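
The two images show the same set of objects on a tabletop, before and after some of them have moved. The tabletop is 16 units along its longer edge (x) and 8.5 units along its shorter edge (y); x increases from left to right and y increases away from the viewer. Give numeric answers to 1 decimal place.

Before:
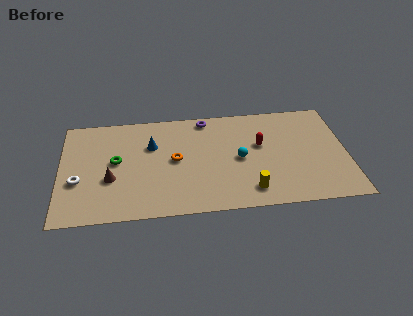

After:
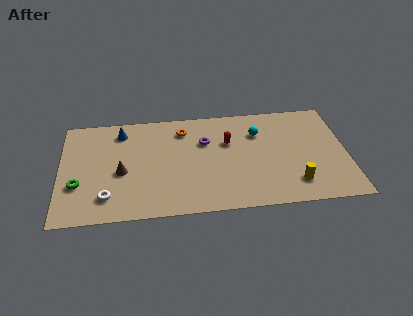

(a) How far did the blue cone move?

2.1

The blue cone was near (5.1, 5.7) before and (3.4, 7.0) after, so it travelled √(1.7² + 1.3²) ≈ 2.1 units.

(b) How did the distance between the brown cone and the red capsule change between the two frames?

-2.3

The distance was about 8.6 in the first image and 6.3 in the second, so they moved 2.3 units closer together.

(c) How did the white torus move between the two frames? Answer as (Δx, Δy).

(1.6, -1.4)

The white torus started near (1.0, 3.2) and ended near (2.6, 1.8).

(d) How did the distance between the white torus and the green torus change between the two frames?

-0.6

The distance was about 2.5 in the first image and 1.9 in the second, so they moved 0.6 units closer together.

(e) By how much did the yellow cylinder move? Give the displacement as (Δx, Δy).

(2.5, 0.3)

The yellow cylinder started near (10.5, 1.5) and ended near (13.0, 1.8).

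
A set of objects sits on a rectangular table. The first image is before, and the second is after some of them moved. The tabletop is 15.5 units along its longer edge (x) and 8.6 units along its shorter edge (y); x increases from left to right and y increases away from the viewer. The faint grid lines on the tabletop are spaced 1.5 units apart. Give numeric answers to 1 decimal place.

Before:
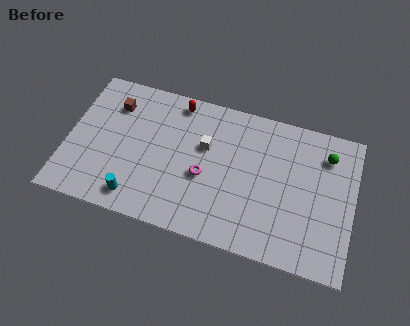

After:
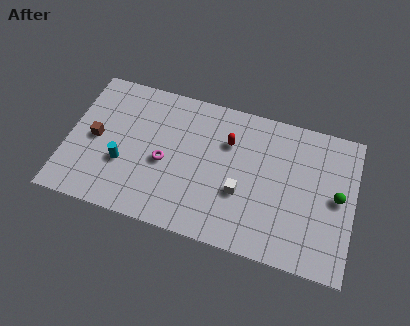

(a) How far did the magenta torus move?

2.2

The magenta torus moved from about (7.5, 3.6) to (5.3, 3.8), a distance of √(2.2² + 0.2²) ≈ 2.2.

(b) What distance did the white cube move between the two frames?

3.0

From (7.4, 5.4) to (9.5, 3.2), the white cube covered √(2.1² + 2.2²) ≈ 3.0 units.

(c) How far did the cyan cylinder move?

2.0

The cyan cylinder was near (4.0, 1.3) before and (3.1, 3.1) after, so it travelled √(0.9² + 1.8²) ≈ 2.0 units.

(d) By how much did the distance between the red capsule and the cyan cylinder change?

-0.3

The distance was about 6.5 in the first image and 6.2 in the second, so they moved 0.3 units closer together.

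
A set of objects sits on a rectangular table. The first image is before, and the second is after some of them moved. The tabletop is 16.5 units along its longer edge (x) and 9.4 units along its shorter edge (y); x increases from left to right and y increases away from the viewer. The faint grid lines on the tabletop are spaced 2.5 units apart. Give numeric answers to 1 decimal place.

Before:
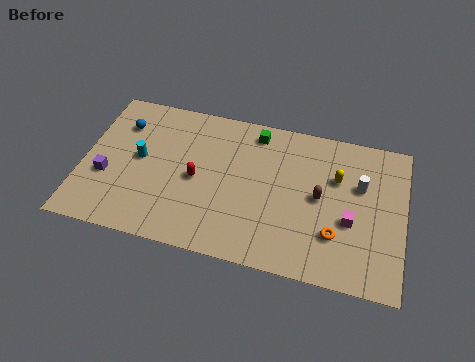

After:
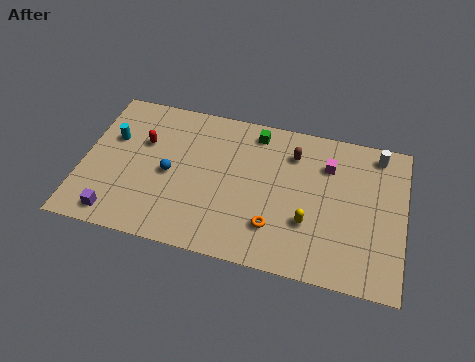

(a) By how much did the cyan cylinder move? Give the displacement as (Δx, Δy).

(-1.5, 1.0)

The cyan cylinder was at about (2.9, 5.0) and moved to about (1.4, 6.0).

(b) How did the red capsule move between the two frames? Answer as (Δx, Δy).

(-2.9, 1.7)

The red capsule started near (5.9, 4.4) and ended near (3.0, 6.1).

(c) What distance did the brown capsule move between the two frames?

2.8

From (12.2, 4.8) to (10.7, 7.2), the brown capsule covered √(1.5² + 2.4²) ≈ 2.8 units.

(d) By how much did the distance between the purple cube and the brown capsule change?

-0.4

The distance was about 11.0 in the first image and 10.6 in the second, so they moved 0.4 units closer together.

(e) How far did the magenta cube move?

3.5

From (13.8, 3.7) to (12.5, 6.9), the magenta cube covered √(1.3² + 3.2²) ≈ 3.5 units.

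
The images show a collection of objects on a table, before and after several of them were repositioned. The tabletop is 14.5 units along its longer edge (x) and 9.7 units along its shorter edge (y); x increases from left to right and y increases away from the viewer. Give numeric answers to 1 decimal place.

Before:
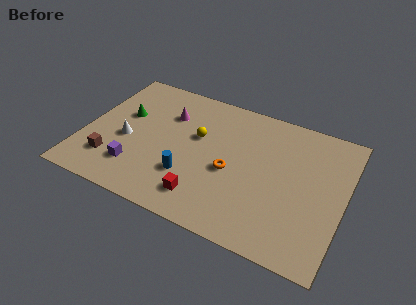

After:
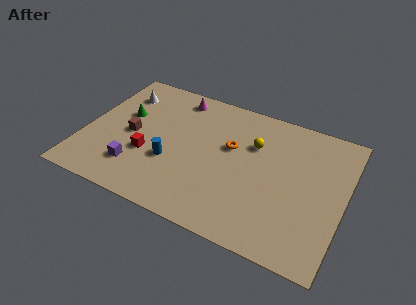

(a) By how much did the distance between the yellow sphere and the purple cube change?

+2.8

The distance was about 4.7 in the first image and 7.5 in the second, so they moved 2.8 units further apart.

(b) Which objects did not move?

the purple cube and the green cone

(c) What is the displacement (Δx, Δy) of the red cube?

(-3.4, 1.7)

The red cube started near (7.1, 1.8) and ended near (3.7, 3.5).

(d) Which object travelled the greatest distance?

the red cube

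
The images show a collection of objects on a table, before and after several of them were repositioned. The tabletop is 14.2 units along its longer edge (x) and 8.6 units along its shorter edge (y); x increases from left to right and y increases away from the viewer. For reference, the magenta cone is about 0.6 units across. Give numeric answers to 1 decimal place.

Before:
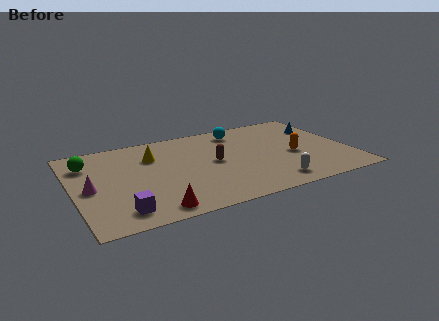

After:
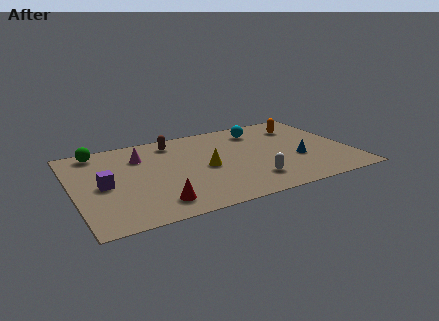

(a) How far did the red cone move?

0.5

The red cone moved from about (3.7, 1.0) to (3.9, 1.5), a distance of √(0.2² + 0.5²) ≈ 0.5.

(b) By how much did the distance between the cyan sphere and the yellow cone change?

-0.5

They were about 4.8 units apart before and 4.3 after — 0.5 units closer together.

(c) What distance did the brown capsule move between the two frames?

3.3

The brown capsule moved from about (7.2, 4.4) to (5.4, 7.2), a distance of √(1.8² + 2.8²) ≈ 3.3.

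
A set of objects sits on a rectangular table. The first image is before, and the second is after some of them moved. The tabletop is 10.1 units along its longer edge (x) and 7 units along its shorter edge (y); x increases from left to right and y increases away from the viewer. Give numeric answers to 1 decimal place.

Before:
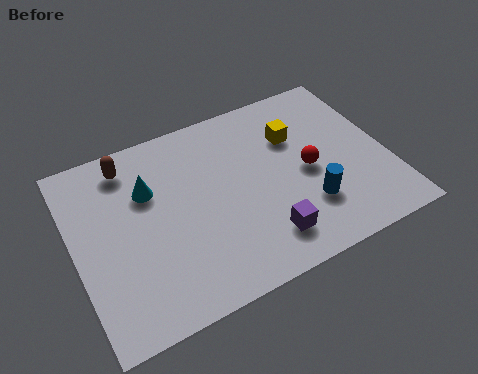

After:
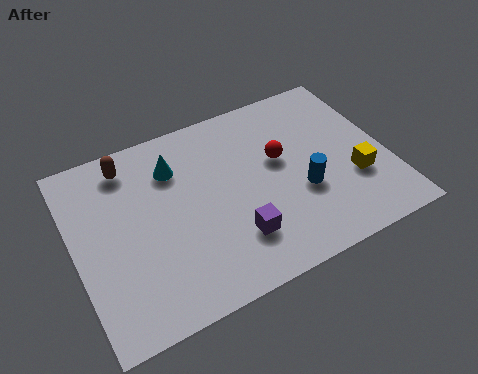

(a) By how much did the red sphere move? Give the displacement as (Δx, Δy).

(-0.8, 0.8)

The red sphere was at about (7.5, 3.3) and moved to about (6.7, 4.1).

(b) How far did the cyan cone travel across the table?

1.0

The cyan cone moved from about (2.5, 4.7) to (3.4, 5.2), a distance of √(0.9² + 0.5²) ≈ 1.0.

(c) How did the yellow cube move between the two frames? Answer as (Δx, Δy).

(1.6, -2.4)

From the two frames, the yellow cube sits at roughly (7.3, 4.8) before and (8.9, 2.4) after.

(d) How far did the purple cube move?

1.0

The purple cube was near (5.8, 1.4) before and (4.9, 1.8) after, so it travelled √(0.9² + 0.4²) ≈ 1.0 units.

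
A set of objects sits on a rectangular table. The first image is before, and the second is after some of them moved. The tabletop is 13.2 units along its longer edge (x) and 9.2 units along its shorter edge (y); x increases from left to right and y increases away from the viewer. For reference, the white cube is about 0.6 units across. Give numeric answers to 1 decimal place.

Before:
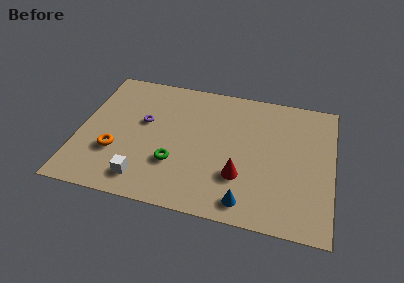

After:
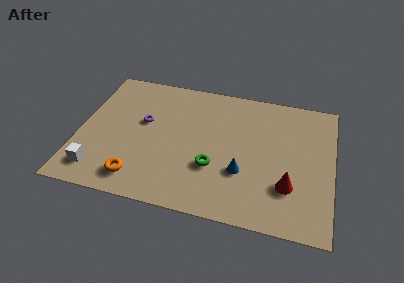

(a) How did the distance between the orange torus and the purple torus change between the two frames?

+1.2

The distance was about 2.7 in the first image and 3.9 in the second, so they moved 1.2 units further apart.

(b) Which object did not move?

the purple torus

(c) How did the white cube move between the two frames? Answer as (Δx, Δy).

(-2.4, 0.1)

The white cube started near (3.6, 1.5) and ended near (1.2, 1.6).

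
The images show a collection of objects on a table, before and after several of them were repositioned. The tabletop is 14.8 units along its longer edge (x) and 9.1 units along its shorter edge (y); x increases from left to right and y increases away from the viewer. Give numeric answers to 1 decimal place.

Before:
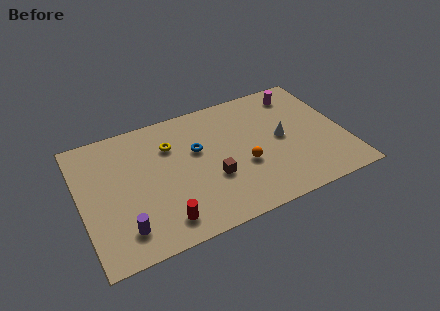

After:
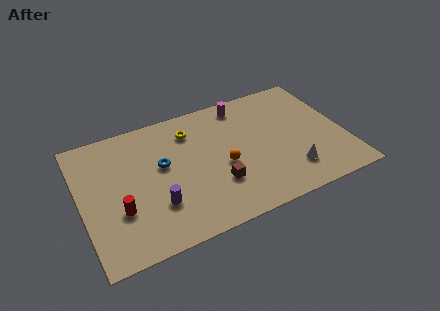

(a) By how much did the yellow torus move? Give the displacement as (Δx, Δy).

(1.2, 0.6)

From the two frames, the yellow torus sits at roughly (5.2, 6.5) before and (6.4, 7.1) after.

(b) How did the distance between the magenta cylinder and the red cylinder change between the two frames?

-1.6

They were about 10.5 units apart before and 8.9 after — 1.6 units closer together.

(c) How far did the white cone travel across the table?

2.5

The white cone moved from about (11.3, 4.6) to (11.5, 2.1), a distance of √(0.2² + 2.5²) ≈ 2.5.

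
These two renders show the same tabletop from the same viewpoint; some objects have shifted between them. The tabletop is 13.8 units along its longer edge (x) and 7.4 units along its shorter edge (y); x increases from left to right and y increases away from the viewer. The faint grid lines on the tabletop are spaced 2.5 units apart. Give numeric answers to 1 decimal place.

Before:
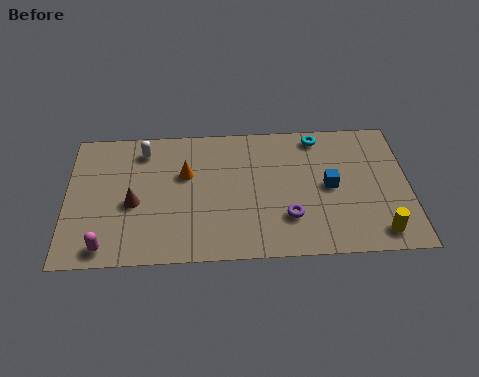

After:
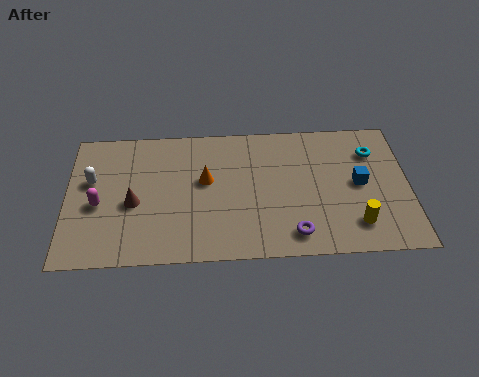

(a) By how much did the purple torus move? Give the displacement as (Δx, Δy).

(0.2, -0.9)

From the two frames, the purple torus sits at roughly (8.9, 2.1) before and (9.1, 1.2) after.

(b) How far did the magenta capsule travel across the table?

2.3

The magenta capsule moved from about (1.6, 0.9) to (1.3, 3.2), a distance of √(0.3² + 2.3²) ≈ 2.3.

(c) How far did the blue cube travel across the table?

1.2

From (10.6, 3.7) to (11.8, 3.8), the blue cube covered √(1.2² + 0.1²) ≈ 1.2 units.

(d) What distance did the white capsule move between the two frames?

2.6

From (3.1, 6.1) to (1.0, 4.5), the white capsule covered √(2.1² + 1.6²) ≈ 2.6 units.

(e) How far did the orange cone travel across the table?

0.9

The orange cone moved from about (4.8, 4.7) to (5.6, 4.3), a distance of √(0.8² + 0.4²) ≈ 0.9.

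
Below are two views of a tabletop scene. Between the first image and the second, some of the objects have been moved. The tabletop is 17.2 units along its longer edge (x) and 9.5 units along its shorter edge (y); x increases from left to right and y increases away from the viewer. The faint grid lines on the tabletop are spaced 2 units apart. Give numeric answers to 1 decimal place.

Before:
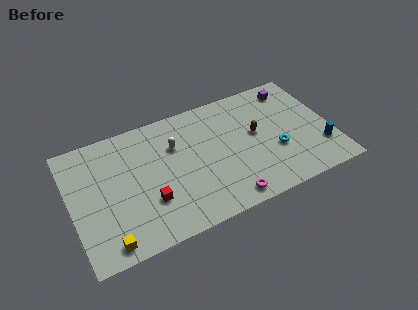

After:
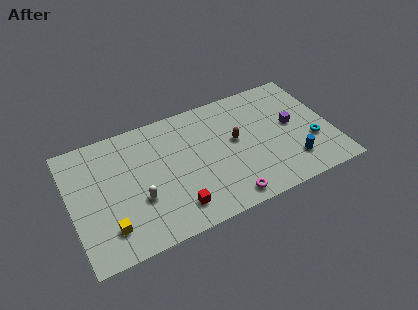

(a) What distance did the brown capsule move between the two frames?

1.4

The brown capsule was near (12.3, 5.3) before and (10.9, 5.3) after, so it travelled √(1.4² + 0.0²) ≈ 1.4 units.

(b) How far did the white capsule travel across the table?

4.1

The white capsule was near (7.0, 6.5) before and (4.3, 3.4) after, so it travelled √(2.7² + 3.1²) ≈ 4.1 units.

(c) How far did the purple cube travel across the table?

2.9

The purple cube was near (15.1, 8.0) before and (14.7, 5.1) after, so it travelled √(0.4² + 2.9²) ≈ 2.9 units.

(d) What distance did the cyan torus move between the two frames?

2.4

From (13.4, 3.5) to (15.8, 3.3), the cyan torus covered √(2.4² + 0.2²) ≈ 2.4 units.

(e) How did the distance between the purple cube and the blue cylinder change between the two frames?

-2.6

The distance was about 5.5 in the first image and 2.9 in the second, so they moved 2.6 units closer together.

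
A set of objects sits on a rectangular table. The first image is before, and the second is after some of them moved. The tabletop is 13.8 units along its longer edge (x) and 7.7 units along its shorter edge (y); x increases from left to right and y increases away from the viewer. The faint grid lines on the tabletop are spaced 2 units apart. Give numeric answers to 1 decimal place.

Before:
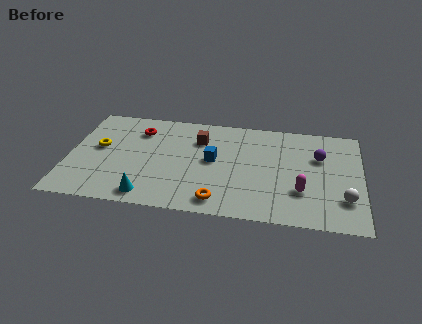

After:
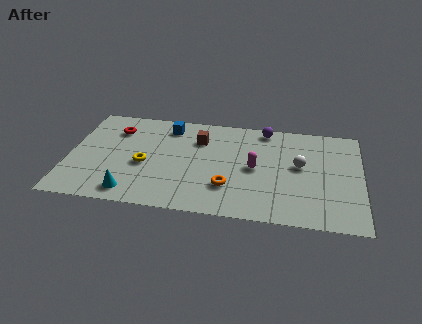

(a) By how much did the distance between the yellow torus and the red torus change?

+0.5

Before: roughly 2.4 units apart; after: 2.9. That's 0.5 units further apart.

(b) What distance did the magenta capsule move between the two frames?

2.6

The magenta capsule moved from about (11.0, 2.4) to (8.8, 3.8), a distance of √(2.2² + 1.4²) ≈ 2.6.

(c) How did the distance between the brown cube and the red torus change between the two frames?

+1.1

The distance was about 2.9 in the first image and 4.0 in the second, so they moved 1.1 units further apart.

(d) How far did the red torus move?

1.1

The red torus moved from about (3.2, 5.9) to (2.1, 5.8), a distance of √(1.1² + 0.1²) ≈ 1.1.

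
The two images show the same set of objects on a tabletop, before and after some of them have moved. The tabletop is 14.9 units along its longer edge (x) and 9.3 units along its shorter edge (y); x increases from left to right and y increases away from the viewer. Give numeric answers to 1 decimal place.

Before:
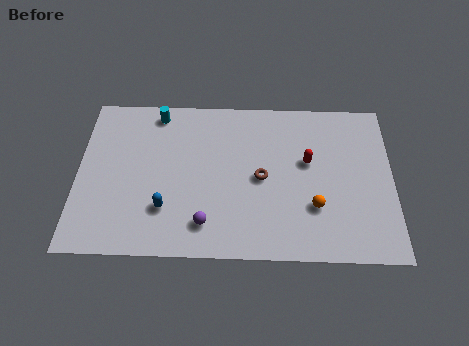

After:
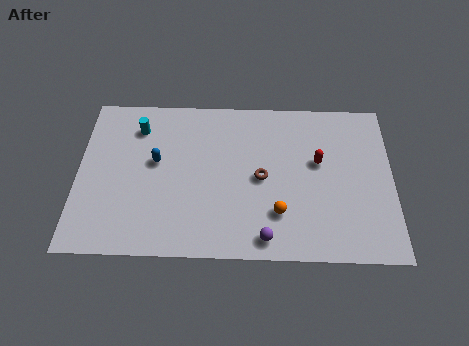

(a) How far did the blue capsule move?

2.7

The blue capsule was near (4.2, 2.6) before and (3.7, 5.3) after, so it travelled √(0.5² + 2.7²) ≈ 2.7 units.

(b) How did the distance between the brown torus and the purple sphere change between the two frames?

-0.3

The distance was about 3.7 in the first image and 3.4 in the second, so they moved 0.3 units closer together.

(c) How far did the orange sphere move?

1.7

From (11.2, 2.9) to (9.5, 2.5), the orange sphere covered √(1.7² + 0.4²) ≈ 1.7 units.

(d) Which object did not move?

the brown torus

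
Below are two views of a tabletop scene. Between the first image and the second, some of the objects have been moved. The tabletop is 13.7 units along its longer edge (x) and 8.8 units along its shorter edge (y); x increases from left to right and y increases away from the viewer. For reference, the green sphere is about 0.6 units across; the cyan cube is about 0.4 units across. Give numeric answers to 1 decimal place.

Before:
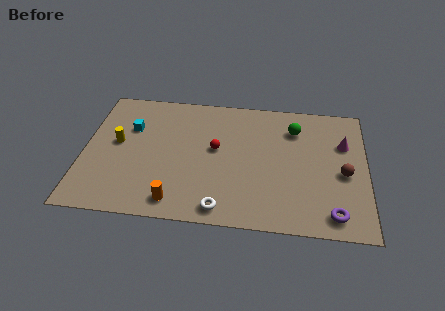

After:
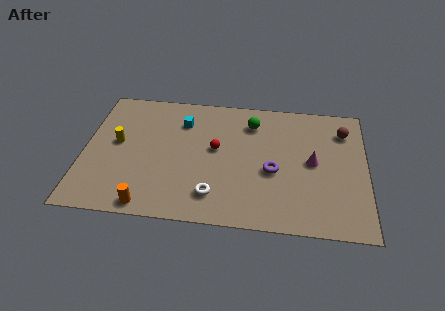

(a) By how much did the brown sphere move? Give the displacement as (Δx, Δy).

(0.0, 2.9)

The brown sphere started near (12.6, 3.9) and ended near (12.6, 6.8).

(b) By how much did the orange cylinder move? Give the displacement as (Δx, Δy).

(-1.3, -0.4)

The orange cylinder started near (4.6, 1.2) and ended near (3.3, 0.8).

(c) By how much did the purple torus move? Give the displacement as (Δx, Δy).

(-2.9, 2.5)

From the two frames, the purple torus sits at roughly (12.1, 1.2) before and (9.2, 3.7) after.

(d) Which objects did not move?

the yellow cylinder and the red sphere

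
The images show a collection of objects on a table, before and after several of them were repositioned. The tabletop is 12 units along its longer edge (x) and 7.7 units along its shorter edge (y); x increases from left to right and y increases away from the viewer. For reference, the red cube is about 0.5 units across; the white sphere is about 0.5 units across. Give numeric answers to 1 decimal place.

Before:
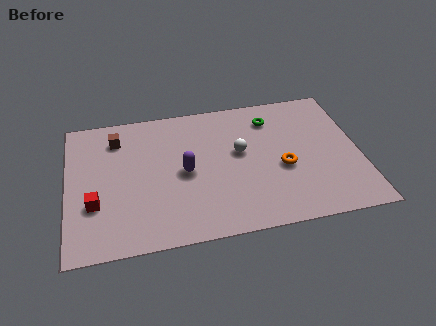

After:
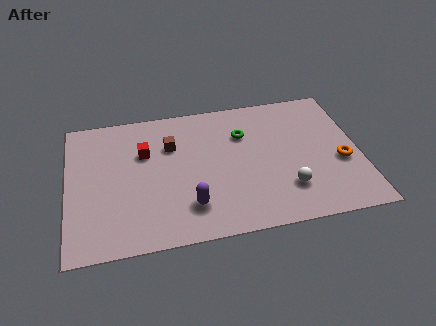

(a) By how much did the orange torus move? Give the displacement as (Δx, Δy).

(2.4, -0.1)

The orange torus was at about (8.8, 3.2) and moved to about (11.2, 3.1).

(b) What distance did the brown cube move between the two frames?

2.3

The brown cube was near (2.1, 6.1) before and (4.3, 5.3) after, so it travelled √(2.2² + 0.8²) ≈ 2.3 units.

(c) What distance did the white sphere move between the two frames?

3.0

From (7.1, 4.4) to (8.9, 2.0), the white sphere covered √(1.8² + 2.4²) ≈ 3.0 units.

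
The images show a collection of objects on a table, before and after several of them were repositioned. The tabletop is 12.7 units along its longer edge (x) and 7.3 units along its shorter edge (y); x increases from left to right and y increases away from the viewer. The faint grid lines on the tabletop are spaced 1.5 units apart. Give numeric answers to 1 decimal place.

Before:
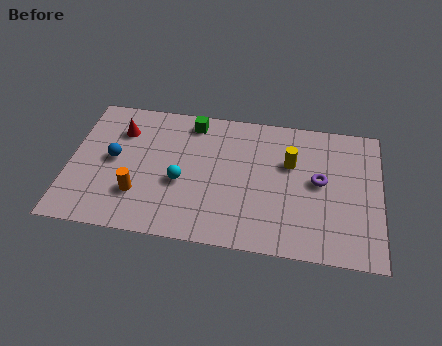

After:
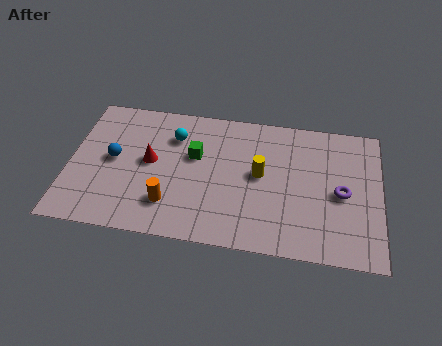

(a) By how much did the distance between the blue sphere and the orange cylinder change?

+1.1

They were about 2.0 units apart before and 3.1 after — 1.1 units further apart.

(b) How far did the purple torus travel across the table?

1.0

From (10.2, 3.9) to (11.1, 3.4), the purple torus covered √(0.9² + 0.5²) ≈ 1.0 units.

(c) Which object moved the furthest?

the cyan sphere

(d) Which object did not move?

the blue sphere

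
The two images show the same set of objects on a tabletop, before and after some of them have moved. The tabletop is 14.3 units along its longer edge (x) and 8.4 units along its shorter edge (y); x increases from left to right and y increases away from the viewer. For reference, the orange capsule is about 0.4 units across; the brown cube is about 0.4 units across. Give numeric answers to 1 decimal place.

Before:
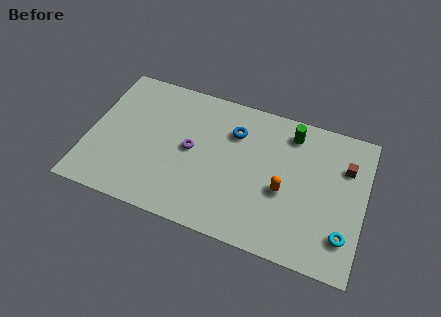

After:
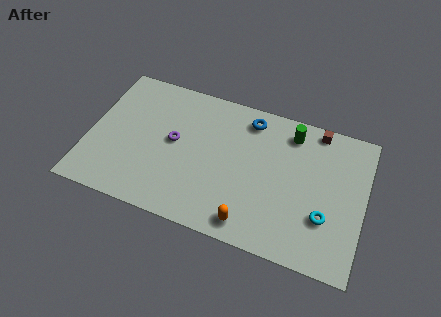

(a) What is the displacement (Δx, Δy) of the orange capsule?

(-1.5, -2.4)

From the two frames, the orange capsule sits at roughly (10.2, 3.5) before and (8.7, 1.1) after.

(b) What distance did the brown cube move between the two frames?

2.3

The brown cube was near (13.2, 5.9) before and (11.6, 7.6) after, so it travelled √(1.6² + 1.7²) ≈ 2.3 units.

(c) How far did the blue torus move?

1.2

The blue torus was near (7.4, 6.1) before and (8.1, 7.1) after, so it travelled √(0.7² + 1.0²) ≈ 1.2 units.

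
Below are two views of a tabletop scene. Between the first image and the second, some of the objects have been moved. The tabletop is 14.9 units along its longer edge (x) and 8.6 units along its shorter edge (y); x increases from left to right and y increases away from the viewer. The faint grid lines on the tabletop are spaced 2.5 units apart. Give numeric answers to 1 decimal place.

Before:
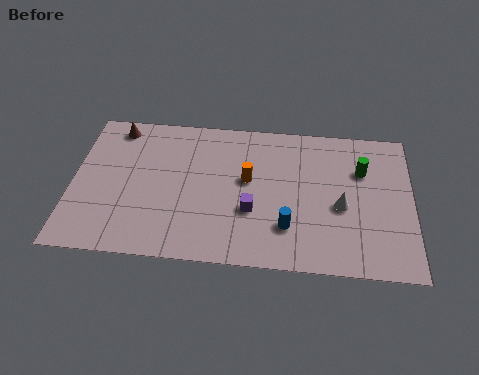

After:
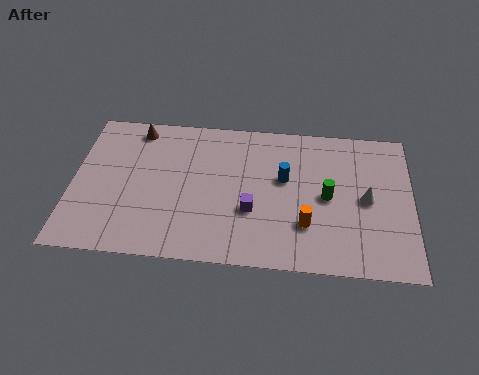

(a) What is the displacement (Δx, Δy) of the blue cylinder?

(-0.2, 2.8)

From the two frames, the blue cylinder sits at roughly (9.5, 2.3) before and (9.3, 5.1) after.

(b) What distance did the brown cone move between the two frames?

0.9

From (1.8, 7.5) to (2.7, 7.5), the brown cone covered √(0.9² + 0.0²) ≈ 0.9 units.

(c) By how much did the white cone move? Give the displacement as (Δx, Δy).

(1.1, 0.5)

The white cone started near (11.8, 3.7) and ended near (12.9, 4.2).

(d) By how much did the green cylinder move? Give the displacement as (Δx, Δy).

(-1.5, -1.7)

The green cylinder was at about (12.7, 5.9) and moved to about (11.2, 4.2).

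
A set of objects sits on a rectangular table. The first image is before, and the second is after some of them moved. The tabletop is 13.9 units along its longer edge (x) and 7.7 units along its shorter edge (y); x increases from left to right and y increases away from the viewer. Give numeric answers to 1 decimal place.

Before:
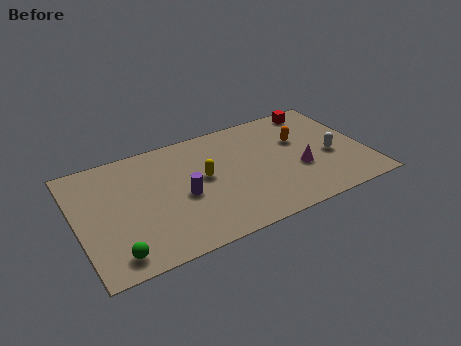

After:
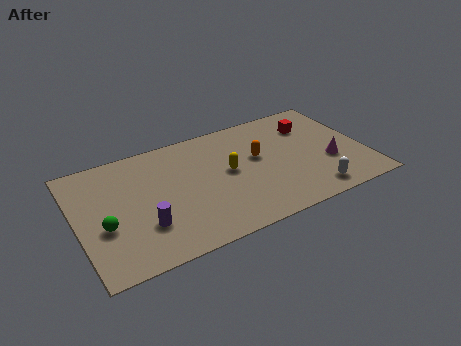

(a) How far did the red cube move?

1.2

From (12.1, 6.8) to (11.6, 5.7), the red cube covered √(0.5² + 1.1²) ≈ 1.2 units.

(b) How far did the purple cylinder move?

2.3

From (5.0, 3.4) to (3.0, 2.3), the purple cylinder covered √(2.0² + 1.1²) ≈ 2.3 units.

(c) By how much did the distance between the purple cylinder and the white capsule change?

+0.9

The distance was about 7.2 in the first image and 8.1 in the second, so they moved 0.9 units further apart.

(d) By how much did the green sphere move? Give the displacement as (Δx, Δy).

(-0.3, 1.9)

The green sphere was at about (1.5, 1.1) and moved to about (1.2, 3.0).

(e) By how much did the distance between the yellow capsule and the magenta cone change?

+0.3

Before: roughly 4.7 units apart; after: 5.0. That's 0.3 units further apart.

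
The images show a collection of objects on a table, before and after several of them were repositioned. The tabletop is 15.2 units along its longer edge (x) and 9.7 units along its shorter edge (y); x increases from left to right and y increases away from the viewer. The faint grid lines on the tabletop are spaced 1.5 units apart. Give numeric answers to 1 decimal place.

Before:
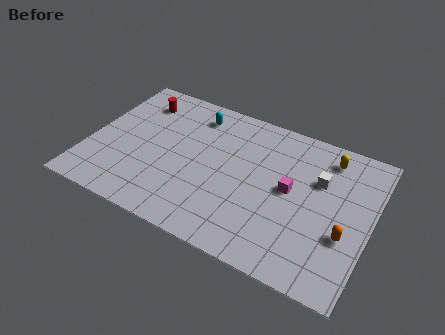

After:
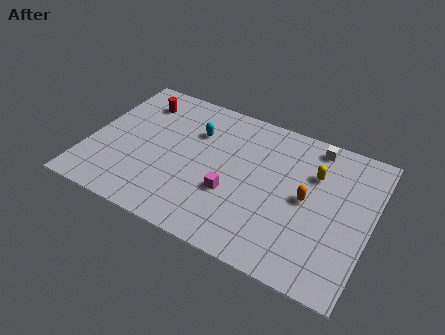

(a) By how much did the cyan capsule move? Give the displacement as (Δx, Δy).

(0.2, -1.2)

From the two frames, the cyan capsule sits at roughly (5.3, 8.0) before and (5.5, 6.8) after.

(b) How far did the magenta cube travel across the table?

3.4

The magenta cube moved from about (10.9, 5.1) to (7.9, 3.5), a distance of √(3.0² + 1.6²) ≈ 3.4.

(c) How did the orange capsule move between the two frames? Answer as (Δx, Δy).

(-2.2, 1.4)

From the two frames, the orange capsule sits at roughly (14.0, 3.5) before and (11.8, 4.9) after.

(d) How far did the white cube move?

2.3

The white cube moved from about (12.3, 6.4) to (11.8, 8.6), a distance of √(0.5² + 2.2²) ≈ 2.3.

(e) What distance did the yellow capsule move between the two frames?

1.5

The yellow capsule was near (12.6, 8.1) before and (12.0, 6.7) after, so it travelled √(0.6² + 1.4²) ≈ 1.5 units.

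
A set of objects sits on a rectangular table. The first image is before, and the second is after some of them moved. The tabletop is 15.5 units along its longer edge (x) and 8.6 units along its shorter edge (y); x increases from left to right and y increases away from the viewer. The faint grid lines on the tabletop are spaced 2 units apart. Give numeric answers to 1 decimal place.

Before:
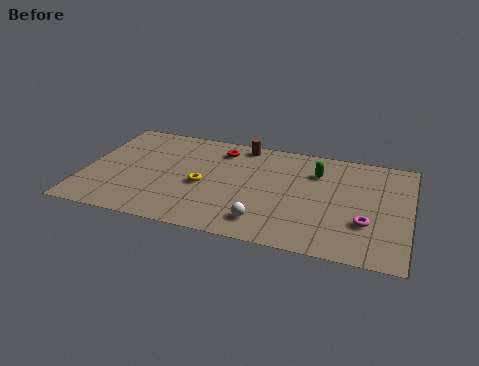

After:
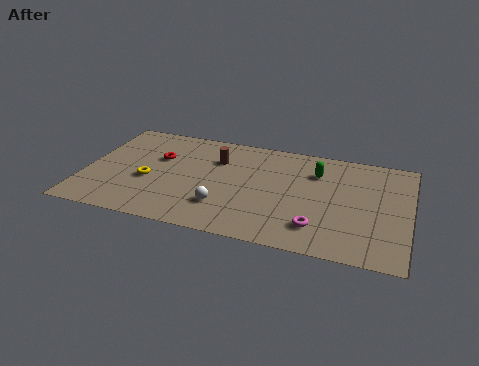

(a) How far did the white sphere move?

2.1

The white sphere was near (8.8, 1.6) before and (6.8, 2.3) after, so it travelled √(2.0² + 0.7²) ≈ 2.1 units.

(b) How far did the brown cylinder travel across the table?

1.9

The brown cylinder moved from about (7.3, 7.7) to (6.2, 6.1), a distance of √(1.1² + 1.6²) ≈ 1.9.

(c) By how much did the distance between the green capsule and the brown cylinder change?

+0.8

They were about 4.0 units apart before and 4.8 after — 0.8 units further apart.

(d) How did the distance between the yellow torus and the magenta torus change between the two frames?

+0.5

They were about 7.9 units apart before and 8.4 after — 0.5 units further apart.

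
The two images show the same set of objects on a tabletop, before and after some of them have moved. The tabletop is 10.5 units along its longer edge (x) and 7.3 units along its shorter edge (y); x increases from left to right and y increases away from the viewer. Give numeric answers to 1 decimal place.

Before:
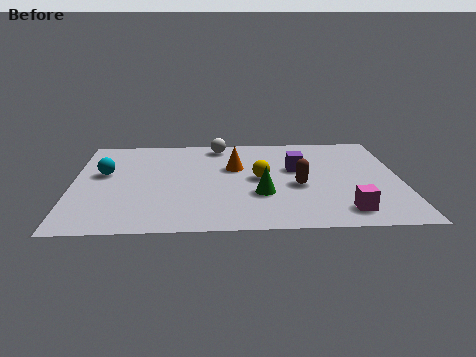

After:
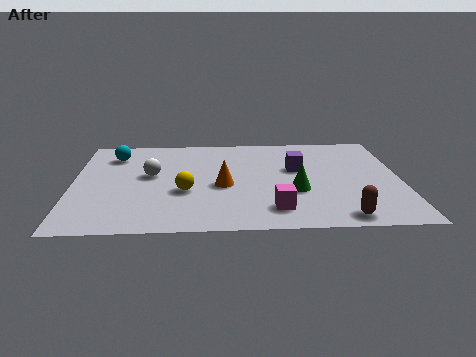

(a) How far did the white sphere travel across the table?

3.2

The white sphere was near (4.7, 6.4) before and (2.5, 4.1) after, so it travelled √(2.2² + 2.3²) ≈ 3.2 units.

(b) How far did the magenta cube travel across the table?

2.2

From (8.6, 1.2) to (6.4, 1.4), the magenta cube covered √(2.2² + 0.2²) ≈ 2.2 units.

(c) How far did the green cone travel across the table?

1.1

From (6.0, 2.5) to (7.1, 2.7), the green cone covered √(1.1² + 0.2²) ≈ 1.1 units.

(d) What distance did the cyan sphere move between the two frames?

1.4

From (1.0, 4.3) to (1.3, 5.7), the cyan sphere covered √(0.3² + 1.4²) ≈ 1.4 units.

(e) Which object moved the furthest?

the white sphere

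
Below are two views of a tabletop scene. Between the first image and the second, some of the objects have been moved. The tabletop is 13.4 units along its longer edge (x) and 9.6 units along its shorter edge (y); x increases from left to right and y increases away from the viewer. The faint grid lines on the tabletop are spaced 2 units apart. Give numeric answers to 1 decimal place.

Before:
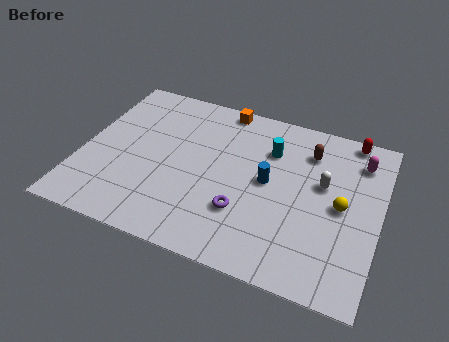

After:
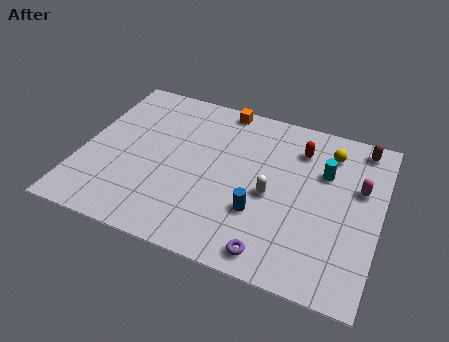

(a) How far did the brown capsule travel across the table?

2.5

From (10.0, 7.4) to (12.3, 8.5), the brown capsule covered √(2.3² + 1.1²) ≈ 2.5 units.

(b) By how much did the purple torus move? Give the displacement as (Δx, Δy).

(1.5, -1.8)

The purple torus started near (7.5, 2.9) and ended near (9.0, 1.1).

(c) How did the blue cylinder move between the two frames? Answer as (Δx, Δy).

(-0.2, -1.9)

From the two frames, the blue cylinder sits at roughly (8.4, 5.0) before and (8.2, 3.1) after.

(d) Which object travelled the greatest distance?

the yellow sphere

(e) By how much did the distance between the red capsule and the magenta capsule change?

+1.8

Before: roughly 1.3 units apart; after: 3.1. That's 1.8 units further apart.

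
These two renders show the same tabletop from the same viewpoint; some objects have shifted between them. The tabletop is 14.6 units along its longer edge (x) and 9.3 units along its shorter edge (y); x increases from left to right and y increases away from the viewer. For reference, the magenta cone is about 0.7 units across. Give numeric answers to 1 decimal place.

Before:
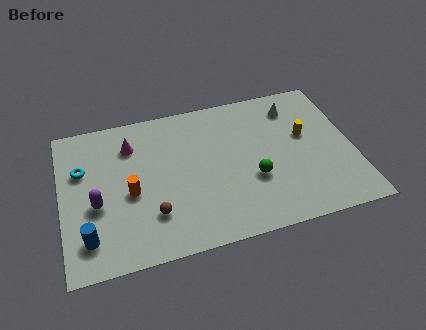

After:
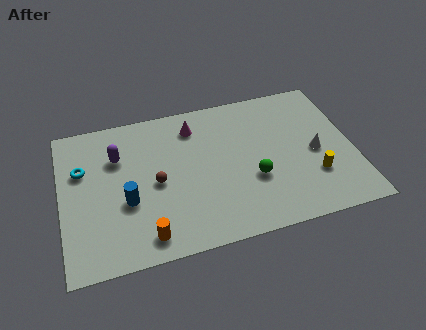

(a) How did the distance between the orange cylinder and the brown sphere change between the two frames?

+1.3

The distance was about 1.9 in the first image and 3.2 in the second, so they moved 1.3 units further apart.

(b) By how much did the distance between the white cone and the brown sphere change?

-1.0

They were about 9.0 units apart before and 8.0 after — 1.0 units closer together.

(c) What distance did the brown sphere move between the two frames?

1.9

The brown sphere was near (4.4, 2.5) before and (4.7, 4.4) after, so it travelled √(0.3² + 1.9²) ≈ 1.9 units.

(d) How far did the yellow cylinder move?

2.7

From (12.3, 5.5) to (12.5, 2.8), the yellow cylinder covered √(0.2² + 2.7²) ≈ 2.7 units.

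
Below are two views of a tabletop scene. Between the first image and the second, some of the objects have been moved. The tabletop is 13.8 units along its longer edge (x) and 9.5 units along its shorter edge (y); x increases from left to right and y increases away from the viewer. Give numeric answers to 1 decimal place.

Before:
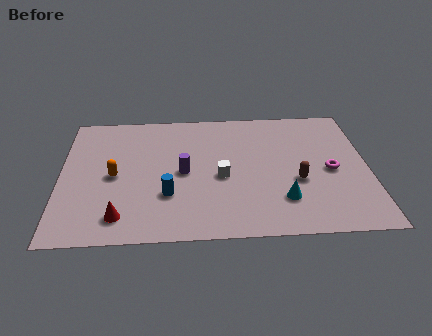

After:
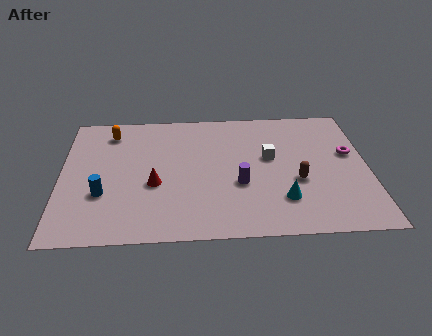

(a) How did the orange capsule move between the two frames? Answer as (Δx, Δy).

(-0.2, 3.3)

From the two frames, the orange capsule sits at roughly (2.4, 4.5) before and (2.2, 7.8) after.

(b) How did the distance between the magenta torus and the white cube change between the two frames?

-1.3

Before: roughly 4.9 units apart; after: 3.6. That's 1.3 units closer together.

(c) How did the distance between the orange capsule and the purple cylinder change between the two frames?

+4.1

They were about 3.1 units apart before and 7.2 after — 4.1 units further apart.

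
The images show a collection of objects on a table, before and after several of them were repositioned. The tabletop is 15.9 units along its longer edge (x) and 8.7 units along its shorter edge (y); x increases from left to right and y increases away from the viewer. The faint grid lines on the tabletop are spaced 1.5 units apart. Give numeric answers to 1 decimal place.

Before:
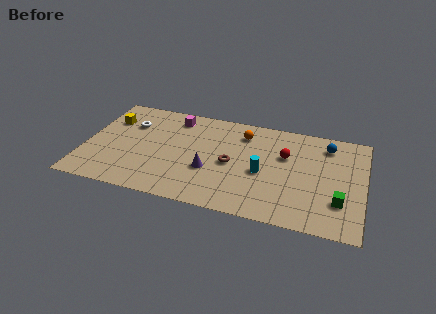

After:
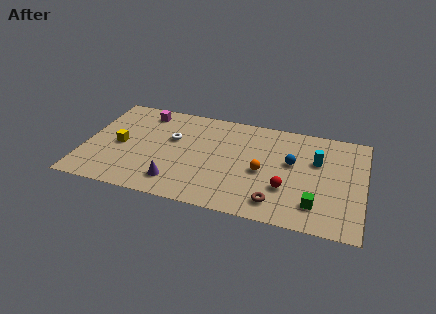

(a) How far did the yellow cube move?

2.2

The yellow cube was near (1.2, 6.2) before and (2.0, 4.1) after, so it travelled √(0.8² + 2.1²) ≈ 2.2 units.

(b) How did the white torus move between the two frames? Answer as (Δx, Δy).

(2.5, -0.7)

From the two frames, the white torus sits at roughly (2.4, 6.1) before and (4.9, 5.4) after.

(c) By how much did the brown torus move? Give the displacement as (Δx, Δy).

(2.7, -2.6)

The brown torus started near (8.4, 4.1) and ended near (11.1, 1.5).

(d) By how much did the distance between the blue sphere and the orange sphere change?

-2.8

The distance was about 4.8 in the first image and 2.0 in the second, so they moved 2.8 units closer together.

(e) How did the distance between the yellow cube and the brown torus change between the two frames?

+2.0

The distance was about 7.5 in the first image and 9.5 in the second, so they moved 2.0 units further apart.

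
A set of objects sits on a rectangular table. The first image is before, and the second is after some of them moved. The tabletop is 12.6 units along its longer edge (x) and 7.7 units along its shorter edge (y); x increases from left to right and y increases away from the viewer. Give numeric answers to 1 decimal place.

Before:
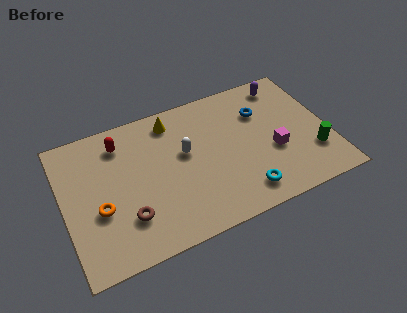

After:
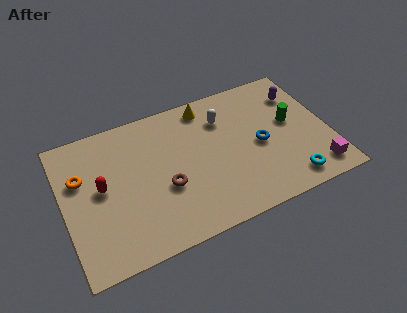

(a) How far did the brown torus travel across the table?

2.1

The brown torus was near (2.8, 2.1) before and (4.7, 3.0) after, so it travelled √(1.9² + 0.9²) ≈ 2.1 units.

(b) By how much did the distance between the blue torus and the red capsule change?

+0.8

They were about 6.7 units apart before and 7.5 after — 0.8 units further apart.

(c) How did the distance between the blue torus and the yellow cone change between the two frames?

-0.5

They were about 4.3 units apart before and 3.8 after — 0.5 units closer together.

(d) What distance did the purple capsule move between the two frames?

1.0

The purple capsule moved from about (10.9, 6.6) to (11.5, 5.8), a distance of √(0.6² + 0.8²) ≈ 1.0.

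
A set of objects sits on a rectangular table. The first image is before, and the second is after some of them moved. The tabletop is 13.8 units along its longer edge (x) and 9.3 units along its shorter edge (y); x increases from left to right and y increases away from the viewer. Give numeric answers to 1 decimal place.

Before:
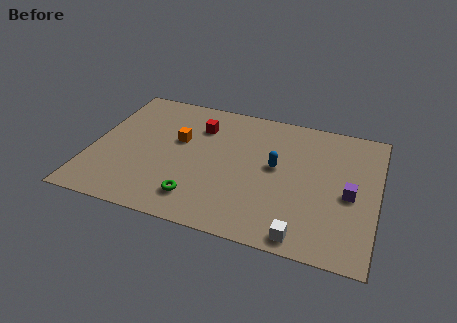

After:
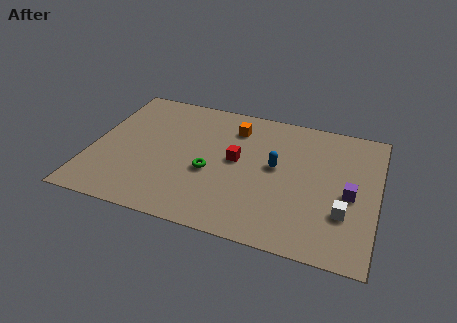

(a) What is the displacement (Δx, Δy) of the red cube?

(2.0, -1.9)

The red cube started near (5.0, 6.9) and ended near (7.0, 5.0).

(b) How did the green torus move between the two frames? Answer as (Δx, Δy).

(0.4, 2.0)

The green torus started near (5.4, 1.8) and ended near (5.8, 3.8).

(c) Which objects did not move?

the purple cube and the blue capsule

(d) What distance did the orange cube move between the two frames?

3.1

From (4.1, 5.6) to (6.7, 7.3), the orange cube covered √(2.6² + 1.7²) ≈ 3.1 units.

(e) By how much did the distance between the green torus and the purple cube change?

-0.8

They were about 7.5 units apart before and 6.7 after — 0.8 units closer together.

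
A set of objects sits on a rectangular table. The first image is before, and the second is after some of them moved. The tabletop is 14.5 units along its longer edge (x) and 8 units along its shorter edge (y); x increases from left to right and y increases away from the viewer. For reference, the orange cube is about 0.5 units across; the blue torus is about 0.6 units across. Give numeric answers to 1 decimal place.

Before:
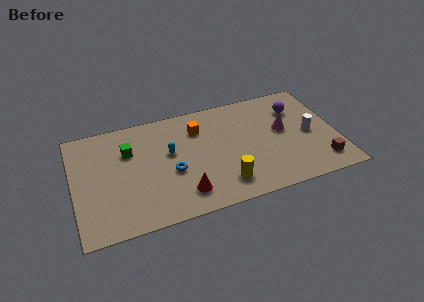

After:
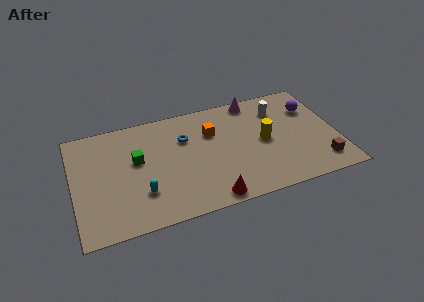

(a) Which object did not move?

the brown cube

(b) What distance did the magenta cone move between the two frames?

3.0

The magenta cone moved from about (11.6, 4.5) to (10.2, 7.2), a distance of √(1.4² + 2.7²) ≈ 3.0.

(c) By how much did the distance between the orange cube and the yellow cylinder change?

-1.3

Before: roughly 4.5 units apart; after: 3.2. That's 1.3 units closer together.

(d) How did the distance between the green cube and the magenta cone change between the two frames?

-1.4

The distance was about 8.6 in the first image and 7.2 in the second, so they moved 1.4 units closer together.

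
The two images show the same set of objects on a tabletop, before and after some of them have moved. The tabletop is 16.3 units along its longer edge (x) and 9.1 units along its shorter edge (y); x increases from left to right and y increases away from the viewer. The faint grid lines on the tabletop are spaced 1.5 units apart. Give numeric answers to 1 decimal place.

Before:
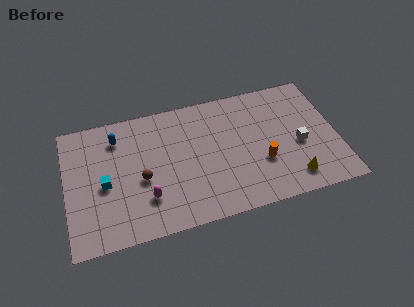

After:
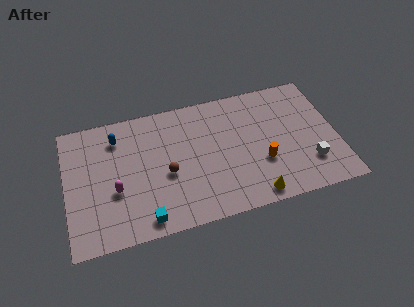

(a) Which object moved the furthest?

the cyan cube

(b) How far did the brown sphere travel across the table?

1.5

From (4.5, 3.9) to (6.0, 3.9), the brown sphere covered √(1.5² + 0.0²) ≈ 1.5 units.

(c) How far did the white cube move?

1.6

The white cube was near (14.0, 3.9) before and (14.5, 2.4) after, so it travelled √(0.5² + 1.5²) ≈ 1.6 units.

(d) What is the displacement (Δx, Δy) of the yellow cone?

(-2.4, -0.6)

The yellow cone was at about (13.4, 1.6) and moved to about (11.0, 1.0).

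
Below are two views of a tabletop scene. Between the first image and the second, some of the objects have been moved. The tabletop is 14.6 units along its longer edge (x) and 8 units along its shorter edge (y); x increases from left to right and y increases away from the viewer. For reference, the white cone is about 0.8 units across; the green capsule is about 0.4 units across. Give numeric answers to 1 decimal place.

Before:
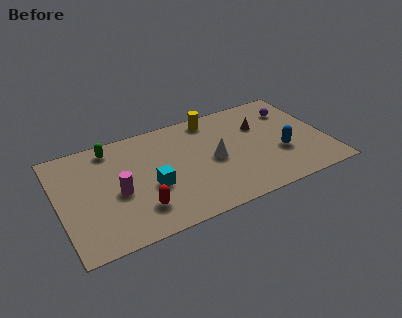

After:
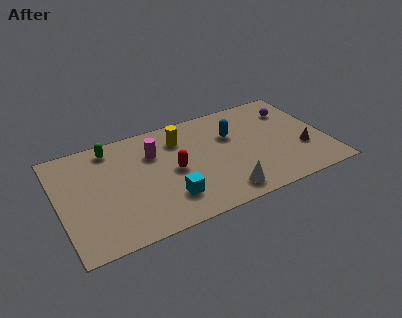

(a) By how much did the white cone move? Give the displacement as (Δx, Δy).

(0.2, -2.6)

From the two frames, the white cone sits at roughly (8.4, 3.8) before and (8.6, 1.2) after.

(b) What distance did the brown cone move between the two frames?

3.4

The brown cone was near (11.2, 5.4) before and (13.2, 2.7) after, so it travelled √(2.0² + 2.7²) ≈ 3.4 units.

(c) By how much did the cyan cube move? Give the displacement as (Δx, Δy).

(0.8, -1.2)

From the two frames, the cyan cube sits at roughly (4.9, 3.2) before and (5.7, 2.0) after.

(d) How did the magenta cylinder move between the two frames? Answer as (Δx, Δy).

(2.2, 2.1)

The magenta cylinder started near (3.1, 3.5) and ended near (5.3, 5.6).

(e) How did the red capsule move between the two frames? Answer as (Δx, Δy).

(2.1, 2.0)

From the two frames, the red capsule sits at roughly (4.1, 1.9) before and (6.2, 3.9) after.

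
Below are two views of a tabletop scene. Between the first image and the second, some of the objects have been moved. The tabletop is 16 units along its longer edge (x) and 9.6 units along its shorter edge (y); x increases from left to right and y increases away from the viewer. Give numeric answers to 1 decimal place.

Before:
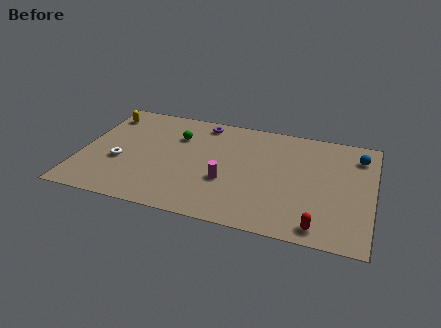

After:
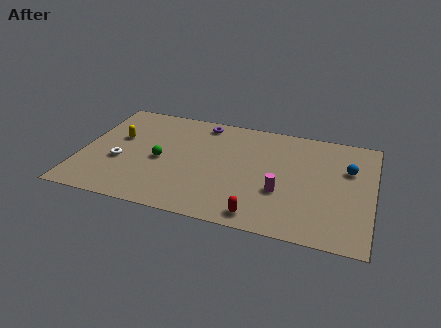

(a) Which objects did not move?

the white torus and the purple torus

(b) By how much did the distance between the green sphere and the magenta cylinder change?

+2.3

The distance was about 4.5 in the first image and 6.8 in the second, so they moved 2.3 units further apart.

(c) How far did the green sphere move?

2.5

The green sphere was near (5.1, 6.8) before and (4.4, 4.4) after, so it travelled √(0.7² + 2.4²) ≈ 2.5 units.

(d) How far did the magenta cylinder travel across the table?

3.0

From (8.1, 3.5) to (11.1, 3.4), the magenta cylinder covered √(3.0² + 0.1²) ≈ 3.0 units.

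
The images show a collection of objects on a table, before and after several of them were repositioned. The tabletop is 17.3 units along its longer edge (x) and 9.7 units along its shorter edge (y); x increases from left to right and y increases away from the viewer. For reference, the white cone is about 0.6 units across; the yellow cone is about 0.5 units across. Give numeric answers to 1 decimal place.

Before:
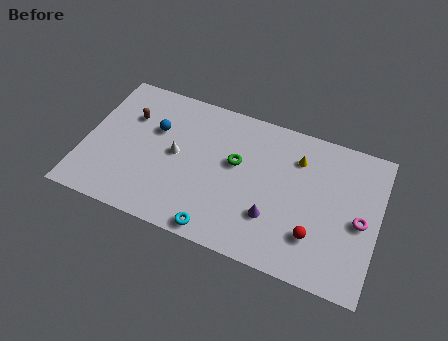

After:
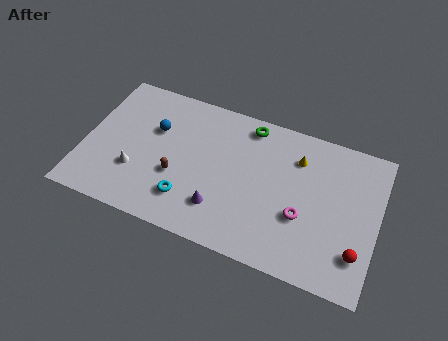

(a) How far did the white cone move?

2.9

The white cone was near (5.4, 5.0) before and (3.2, 3.1) after, so it travelled √(2.2² + 1.9²) ≈ 2.9 units.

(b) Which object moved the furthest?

the brown capsule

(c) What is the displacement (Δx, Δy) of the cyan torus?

(-1.9, 1.4)

From the two frames, the cyan torus sits at roughly (8.3, 0.9) before and (6.4, 2.3) after.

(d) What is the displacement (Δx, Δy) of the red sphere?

(2.5, -0.2)

The red sphere started near (13.8, 2.6) and ended near (16.3, 2.4).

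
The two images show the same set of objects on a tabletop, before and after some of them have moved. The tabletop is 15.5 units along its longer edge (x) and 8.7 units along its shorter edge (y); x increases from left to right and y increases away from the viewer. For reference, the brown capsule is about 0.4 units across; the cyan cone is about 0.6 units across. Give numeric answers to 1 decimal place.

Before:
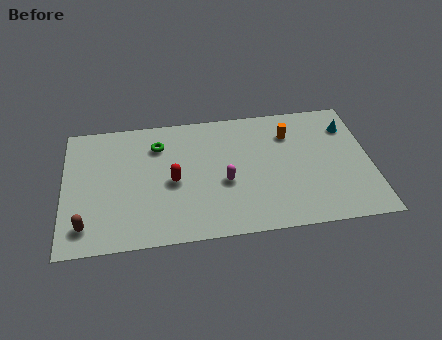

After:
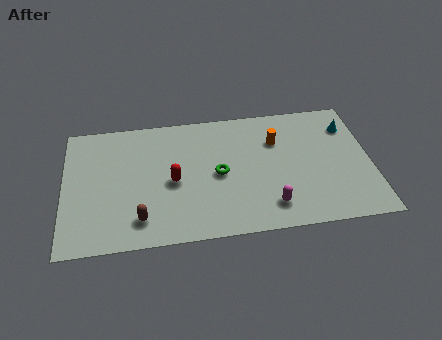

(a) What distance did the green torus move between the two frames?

3.8

The green torus was near (4.8, 6.6) before and (7.8, 4.2) after, so it travelled √(3.0² + 2.4²) ≈ 3.8 units.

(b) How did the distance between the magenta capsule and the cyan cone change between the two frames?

-0.6

The distance was about 7.1 in the first image and 6.5 in the second, so they moved 0.6 units closer together.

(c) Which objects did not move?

the red capsule and the cyan cone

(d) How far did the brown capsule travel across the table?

2.7

From (1.1, 1.6) to (3.8, 1.7), the brown capsule covered √(2.7² + 0.1²) ≈ 2.7 units.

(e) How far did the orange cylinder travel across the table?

0.8

From (11.5, 6.5) to (10.8, 6.1), the orange cylinder covered √(0.7² + 0.4²) ≈ 0.8 units.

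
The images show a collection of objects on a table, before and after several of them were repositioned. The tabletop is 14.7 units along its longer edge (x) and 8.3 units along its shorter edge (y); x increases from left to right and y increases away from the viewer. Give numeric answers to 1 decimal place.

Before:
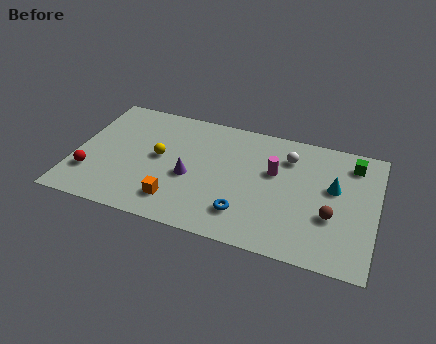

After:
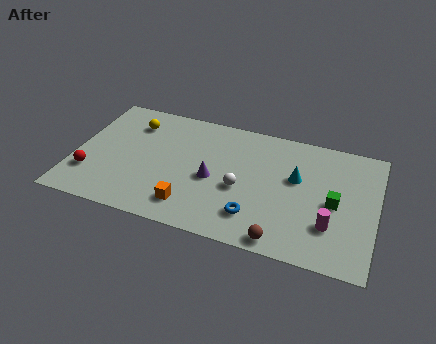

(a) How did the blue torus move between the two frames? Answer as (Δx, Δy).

(0.5, 0.0)

From the two frames, the blue torus sits at roughly (8.5, 1.9) before and (9.0, 1.9) after.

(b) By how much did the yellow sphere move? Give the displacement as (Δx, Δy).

(-1.5, 2.0)

The yellow sphere started near (4.1, 4.4) and ended near (2.6, 6.4).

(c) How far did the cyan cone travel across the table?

1.8

From (12.6, 4.9) to (10.8, 5.0), the cyan cone covered √(1.8² + 0.1²) ≈ 1.8 units.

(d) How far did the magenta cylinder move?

4.0

The magenta cylinder moved from about (9.7, 5.1) to (12.6, 2.4), a distance of √(2.9² + 2.7²) ≈ 4.0.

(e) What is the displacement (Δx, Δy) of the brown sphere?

(-2.2, -2.2)

From the two frames, the brown sphere sits at roughly (12.6, 3.0) before and (10.4, 0.8) after.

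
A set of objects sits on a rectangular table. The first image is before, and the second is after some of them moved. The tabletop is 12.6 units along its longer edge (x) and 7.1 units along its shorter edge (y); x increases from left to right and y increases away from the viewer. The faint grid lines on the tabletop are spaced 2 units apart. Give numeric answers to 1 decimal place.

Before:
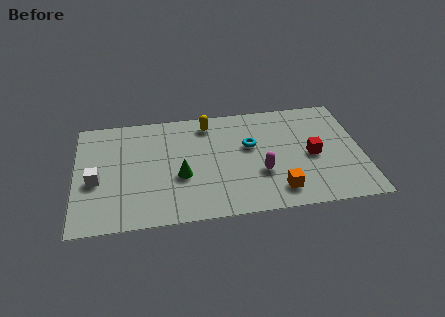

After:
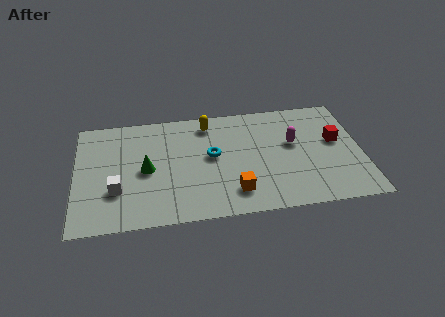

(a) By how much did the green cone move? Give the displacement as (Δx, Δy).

(-1.5, 0.6)

The green cone started near (4.6, 2.8) and ended near (3.1, 3.4).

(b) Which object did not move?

the yellow capsule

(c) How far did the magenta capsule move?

2.3

The magenta capsule moved from about (8.1, 2.5) to (9.6, 4.2), a distance of √(1.5² + 1.7²) ≈ 2.3.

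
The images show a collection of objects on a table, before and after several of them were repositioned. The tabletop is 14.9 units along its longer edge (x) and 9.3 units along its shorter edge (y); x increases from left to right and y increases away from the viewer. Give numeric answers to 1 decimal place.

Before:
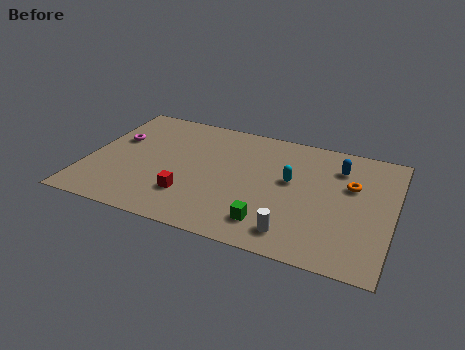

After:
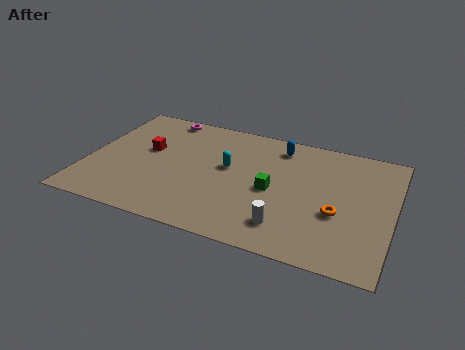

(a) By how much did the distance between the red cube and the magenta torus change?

-2.2

They were about 5.2 units apart before and 3.0 after — 2.2 units closer together.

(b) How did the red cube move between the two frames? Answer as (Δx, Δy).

(-2.4, 2.9)

The red cube was at about (5.2, 2.5) and moved to about (2.8, 5.4).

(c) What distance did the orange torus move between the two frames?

2.4

From (12.8, 5.9) to (12.3, 3.6), the orange torus covered √(0.5² + 2.3²) ≈ 2.4 units.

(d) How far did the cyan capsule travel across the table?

3.1

The cyan capsule was near (9.9, 5.3) before and (6.8, 5.3) after, so it travelled √(3.1² + 0.0²) ≈ 3.1 units.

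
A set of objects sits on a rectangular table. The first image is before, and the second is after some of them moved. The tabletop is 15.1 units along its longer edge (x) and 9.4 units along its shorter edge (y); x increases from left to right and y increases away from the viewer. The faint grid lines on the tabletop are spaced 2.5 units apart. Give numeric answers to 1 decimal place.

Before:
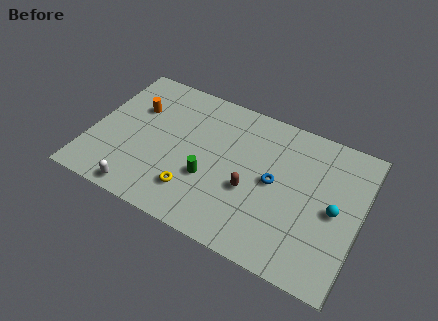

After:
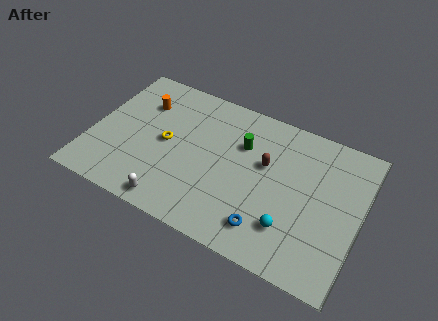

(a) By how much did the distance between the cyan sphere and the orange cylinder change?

-1.6

They were about 11.6 units apart before and 10.0 after — 1.6 units closer together.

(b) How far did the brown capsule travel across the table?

2.1

The brown capsule was near (9.1, 3.7) before and (9.7, 5.7) after, so it travelled √(0.6² + 2.0²) ≈ 2.1 units.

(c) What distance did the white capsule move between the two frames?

1.8

The white capsule moved from about (3.3, 0.9) to (5.1, 1.0), a distance of √(1.8² + 0.1²) ≈ 1.8.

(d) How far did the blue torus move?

3.0

The blue torus moved from about (10.3, 4.8) to (10.3, 1.8), a distance of √(0.0² + 3.0²) ≈ 3.0.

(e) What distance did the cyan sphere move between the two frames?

3.0

The cyan sphere moved from about (13.7, 4.5) to (11.5, 2.4), a distance of √(2.2² + 2.1²) ≈ 3.0.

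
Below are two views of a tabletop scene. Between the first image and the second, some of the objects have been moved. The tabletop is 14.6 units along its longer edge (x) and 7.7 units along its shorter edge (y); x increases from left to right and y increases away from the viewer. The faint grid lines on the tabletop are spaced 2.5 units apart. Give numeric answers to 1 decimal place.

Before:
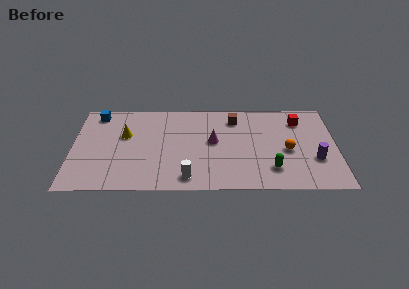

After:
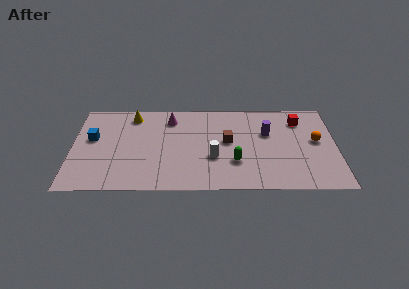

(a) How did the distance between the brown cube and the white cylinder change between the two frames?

-4.1

They were about 5.7 units apart before and 1.6 after — 4.1 units closer together.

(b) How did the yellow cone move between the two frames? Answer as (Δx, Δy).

(0.4, 1.7)

The yellow cone started near (2.9, 4.8) and ended near (3.3, 6.5).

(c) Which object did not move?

the red cube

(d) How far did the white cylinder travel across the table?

2.2

The white cylinder moved from about (6.4, 1.1) to (7.8, 2.8), a distance of √(1.4² + 1.7²) ≈ 2.2.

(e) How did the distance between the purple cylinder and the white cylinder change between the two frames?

-3.5

They were about 7.2 units apart before and 3.7 after — 3.5 units closer together.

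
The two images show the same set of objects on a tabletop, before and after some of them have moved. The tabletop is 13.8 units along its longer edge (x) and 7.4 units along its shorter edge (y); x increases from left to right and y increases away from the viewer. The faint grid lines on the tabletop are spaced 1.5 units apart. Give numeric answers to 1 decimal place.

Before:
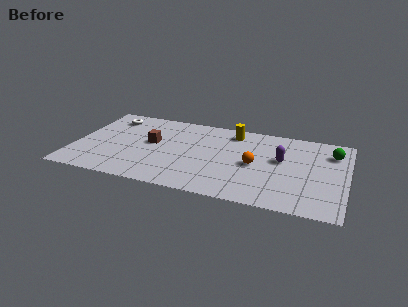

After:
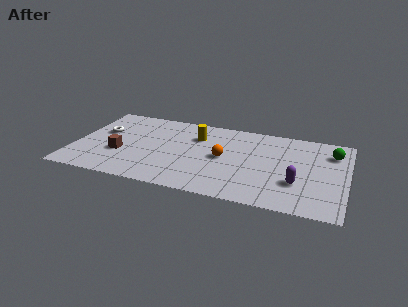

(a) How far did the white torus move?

1.5

The white torus moved from about (1.6, 6.0) to (1.3, 4.5), a distance of √(0.3² + 1.5²) ≈ 1.5.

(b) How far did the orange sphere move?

1.6

The orange sphere was near (9.2, 3.5) before and (7.6, 3.7) after, so it travelled √(1.6² + 0.2²) ≈ 1.6 units.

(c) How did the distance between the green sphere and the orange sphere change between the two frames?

+1.4

Before: roughly 4.3 units apart; after: 5.7. That's 1.4 units further apart.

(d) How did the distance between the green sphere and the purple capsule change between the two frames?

+0.8

They were about 2.8 units apart before and 3.6 after — 0.8 units further apart.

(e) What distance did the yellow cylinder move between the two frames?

2.0

From (7.9, 6.2) to (6.1, 5.3), the yellow cylinder covered √(1.8² + 0.9²) ≈ 2.0 units.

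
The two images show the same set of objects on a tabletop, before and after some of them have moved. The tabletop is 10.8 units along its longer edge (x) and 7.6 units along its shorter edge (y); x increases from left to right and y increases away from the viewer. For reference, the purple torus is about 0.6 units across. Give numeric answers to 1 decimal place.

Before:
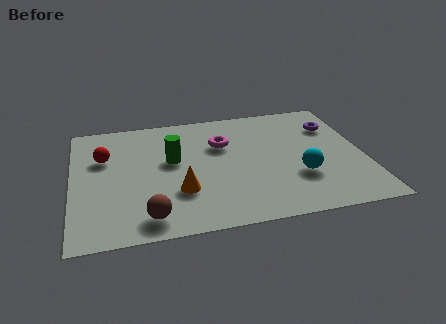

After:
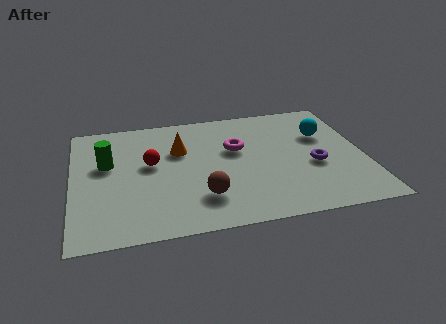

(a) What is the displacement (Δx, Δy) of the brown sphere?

(2.0, 0.8)

The brown sphere started near (2.7, 1.1) and ended near (4.7, 1.9).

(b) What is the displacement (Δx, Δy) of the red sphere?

(1.7, -0.7)

From the two frames, the red sphere sits at roughly (1.2, 5.0) before and (2.9, 4.3) after.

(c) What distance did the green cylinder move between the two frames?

2.4

From (3.7, 4.4) to (1.3, 4.6), the green cylinder covered √(2.4² + 0.2²) ≈ 2.4 units.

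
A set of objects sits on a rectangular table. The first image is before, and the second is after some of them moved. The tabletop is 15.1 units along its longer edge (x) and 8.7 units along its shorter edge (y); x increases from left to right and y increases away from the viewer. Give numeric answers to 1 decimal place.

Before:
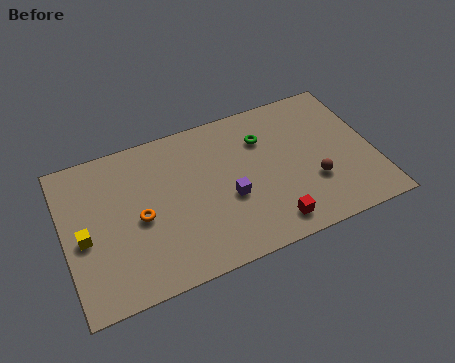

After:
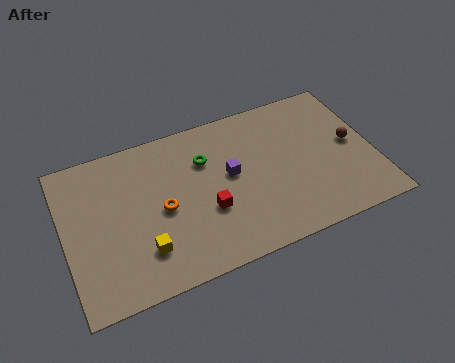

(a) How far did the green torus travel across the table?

2.9

The green torus was near (9.9, 6.3) before and (7.0, 6.1) after, so it travelled √(2.9² + 0.2²) ≈ 2.9 units.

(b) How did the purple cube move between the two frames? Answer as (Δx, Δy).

(0.2, 1.3)

From the two frames, the purple cube sits at roughly (7.9, 3.5) before and (8.1, 4.8) after.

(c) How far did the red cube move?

3.5

The red cube was near (9.7, 1.3) before and (6.8, 3.2) after, so it travelled √(2.9² + 1.9²) ≈ 3.5 units.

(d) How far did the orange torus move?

1.1

From (3.6, 4.0) to (4.7, 4.1), the orange torus covered √(1.1² + 0.1²) ≈ 1.1 units.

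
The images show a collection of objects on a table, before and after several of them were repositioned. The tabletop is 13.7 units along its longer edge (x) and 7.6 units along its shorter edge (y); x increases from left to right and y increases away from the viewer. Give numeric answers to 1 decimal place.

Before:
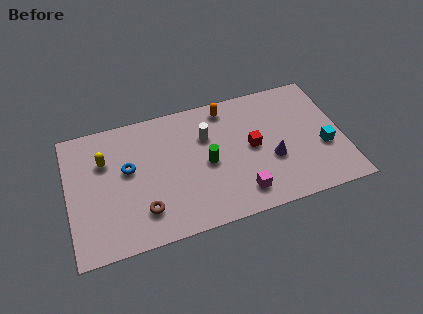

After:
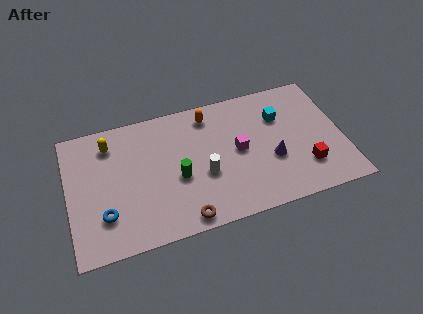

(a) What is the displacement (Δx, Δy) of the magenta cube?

(0.1, 2.5)

The magenta cube was at about (8.4, 1.4) and moved to about (8.5, 3.9).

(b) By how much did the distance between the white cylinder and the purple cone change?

-0.5

The distance was about 3.9 in the first image and 3.4 in the second, so they moved 0.5 units closer together.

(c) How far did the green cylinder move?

1.6

From (6.9, 3.6) to (5.4, 3.2), the green cylinder covered √(1.5² + 0.4²) ≈ 1.6 units.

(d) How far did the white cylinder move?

2.2

From (7.0, 5.2) to (6.7, 3.0), the white cylinder covered √(0.3² + 2.2²) ≈ 2.2 units.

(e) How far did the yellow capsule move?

0.9

From (1.9, 5.2) to (2.2, 6.1), the yellow capsule covered √(0.3² + 0.9²) ≈ 0.9 units.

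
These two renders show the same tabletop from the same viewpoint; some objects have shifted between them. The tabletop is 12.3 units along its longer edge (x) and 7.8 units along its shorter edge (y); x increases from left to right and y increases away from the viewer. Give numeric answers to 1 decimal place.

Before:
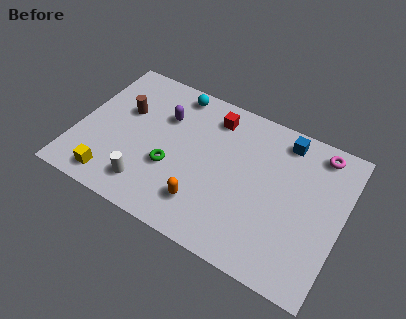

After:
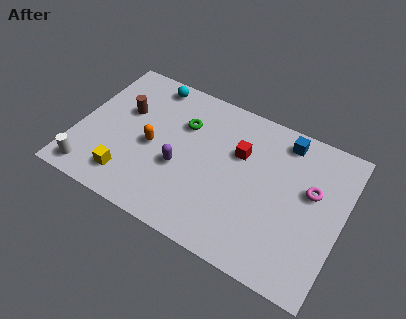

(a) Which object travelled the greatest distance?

the orange capsule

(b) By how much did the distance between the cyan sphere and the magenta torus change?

+1.4

The distance was about 6.8 in the first image and 8.2 in the second, so they moved 1.4 units further apart.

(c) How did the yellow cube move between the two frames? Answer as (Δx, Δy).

(0.7, 0.4)

The yellow cube was at about (2.0, 1.1) and moved to about (2.7, 1.5).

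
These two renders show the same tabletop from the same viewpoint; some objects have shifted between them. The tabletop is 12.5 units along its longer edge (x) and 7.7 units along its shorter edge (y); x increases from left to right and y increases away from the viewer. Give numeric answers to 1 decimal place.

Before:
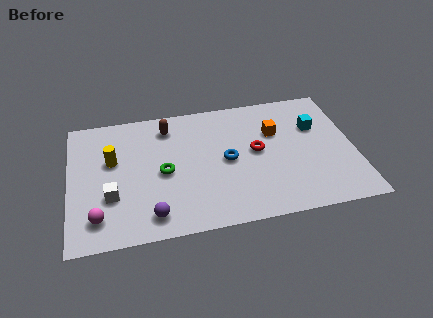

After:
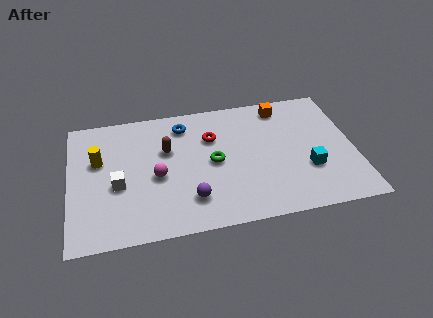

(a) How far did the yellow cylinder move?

0.6

The yellow cylinder was near (1.9, 4.7) before and (1.3, 4.8) after, so it travelled √(0.6² + 0.1²) ≈ 0.6 units.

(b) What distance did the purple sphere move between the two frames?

1.8

The purple sphere moved from about (3.5, 1.2) to (5.2, 1.8), a distance of √(1.7² + 0.6²) ≈ 1.8.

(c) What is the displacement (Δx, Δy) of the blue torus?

(-1.8, 2.5)

The blue torus was at about (6.9, 3.8) and moved to about (5.1, 6.3).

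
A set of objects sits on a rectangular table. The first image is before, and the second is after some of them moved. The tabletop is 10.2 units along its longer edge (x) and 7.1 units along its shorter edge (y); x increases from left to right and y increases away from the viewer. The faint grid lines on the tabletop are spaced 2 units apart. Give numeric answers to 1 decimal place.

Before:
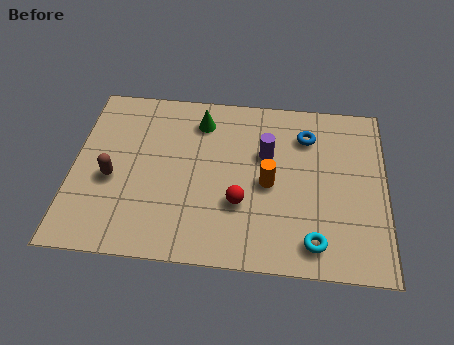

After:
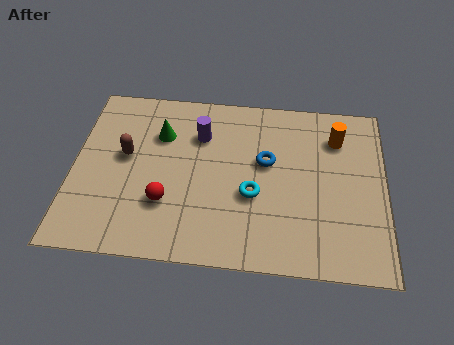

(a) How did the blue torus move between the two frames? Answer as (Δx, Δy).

(-1.3, -1.2)

The blue torus was at about (7.6, 5.4) and moved to about (6.3, 4.2).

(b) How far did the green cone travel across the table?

1.5

The green cone moved from about (4.1, 5.7) to (2.8, 5.0), a distance of √(1.3² + 0.7²) ≈ 1.5.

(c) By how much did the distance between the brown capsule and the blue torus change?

-2.1

The distance was about 6.7 in the first image and 4.6 in the second, so they moved 2.1 units closer together.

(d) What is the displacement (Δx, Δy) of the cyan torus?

(-2.0, 1.7)

The cyan torus was at about (7.9, 1.1) and moved to about (5.9, 2.8).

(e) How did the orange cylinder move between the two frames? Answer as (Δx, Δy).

(2.2, 2.1)

The orange cylinder started near (6.4, 3.3) and ended near (8.6, 5.4).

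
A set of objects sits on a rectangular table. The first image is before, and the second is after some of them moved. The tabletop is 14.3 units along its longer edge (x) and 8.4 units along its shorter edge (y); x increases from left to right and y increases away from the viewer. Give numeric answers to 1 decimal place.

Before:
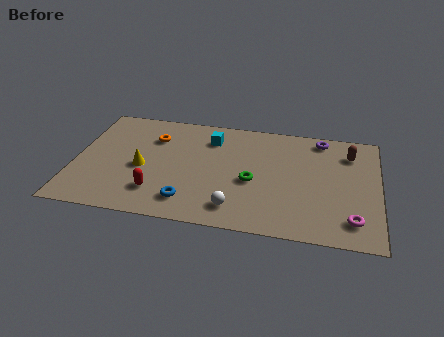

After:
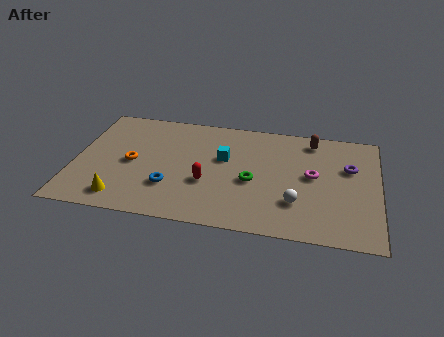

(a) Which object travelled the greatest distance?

the magenta torus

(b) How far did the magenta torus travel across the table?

3.5

The magenta torus moved from about (13.1, 1.6) to (11.2, 4.5), a distance of √(1.9² + 2.9²) ≈ 3.5.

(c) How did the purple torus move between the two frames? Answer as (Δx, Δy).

(1.4, -2.0)

The purple torus was at about (11.5, 7.4) and moved to about (12.9, 5.4).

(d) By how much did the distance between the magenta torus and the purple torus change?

-4.1

Before: roughly 6.0 units apart; after: 1.9. That's 4.1 units closer together.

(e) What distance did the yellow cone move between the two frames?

2.5

The yellow cone was near (3.2, 3.7) before and (2.4, 1.3) after, so it travelled √(0.8² + 2.4²) ≈ 2.5 units.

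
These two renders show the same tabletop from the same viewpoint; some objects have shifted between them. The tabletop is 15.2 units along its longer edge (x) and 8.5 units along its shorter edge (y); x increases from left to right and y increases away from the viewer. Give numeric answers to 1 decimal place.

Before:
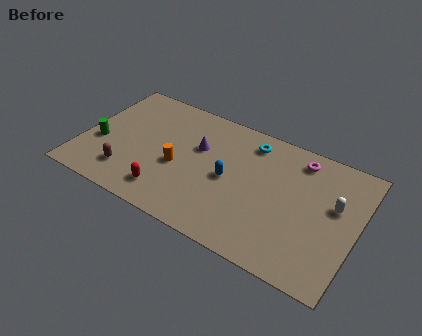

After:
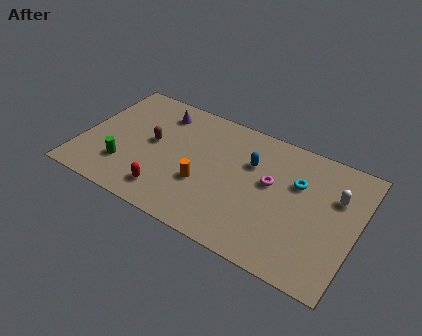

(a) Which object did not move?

the red capsule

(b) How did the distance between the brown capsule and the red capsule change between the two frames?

+1.0

Before: roughly 2.3 units apart; after: 3.3. That's 1.0 units further apart.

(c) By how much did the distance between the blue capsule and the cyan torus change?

-0.5

The distance was about 3.1 in the first image and 2.6 in the second, so they moved 0.5 units closer together.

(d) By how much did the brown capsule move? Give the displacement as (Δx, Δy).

(1.0, 2.7)

The brown capsule started near (2.8, 1.9) and ended near (3.8, 4.6).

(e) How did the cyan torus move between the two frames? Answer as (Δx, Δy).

(2.8, -1.5)

The cyan torus was at about (9.0, 7.1) and moved to about (11.8, 5.6).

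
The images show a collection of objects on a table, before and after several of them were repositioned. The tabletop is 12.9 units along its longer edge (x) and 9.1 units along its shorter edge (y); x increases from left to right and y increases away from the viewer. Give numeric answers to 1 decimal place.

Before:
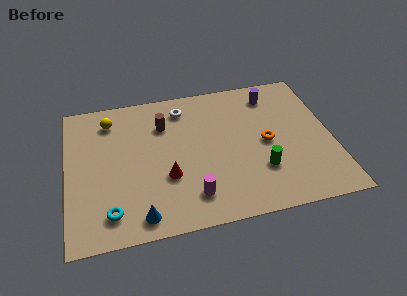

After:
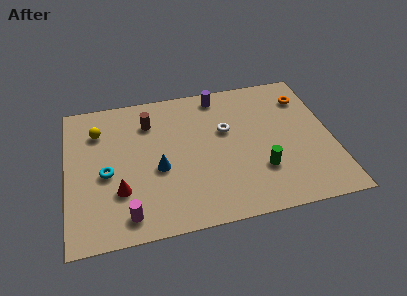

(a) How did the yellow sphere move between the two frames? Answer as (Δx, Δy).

(-0.6, -0.6)

From the two frames, the yellow sphere sits at roughly (2.2, 7.4) before and (1.6, 6.8) after.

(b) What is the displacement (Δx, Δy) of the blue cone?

(1.0, 2.7)

The blue cone was at about (3.4, 1.1) and moved to about (4.4, 3.8).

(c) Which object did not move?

the green cylinder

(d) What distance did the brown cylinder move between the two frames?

0.8

From (4.8, 6.6) to (4.1, 6.9), the brown cylinder covered √(0.7² + 0.3²) ≈ 0.8 units.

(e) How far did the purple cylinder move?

2.6

From (10.2, 7.5) to (7.6, 8.0), the purple cylinder covered √(2.6² + 0.5²) ≈ 2.6 units.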